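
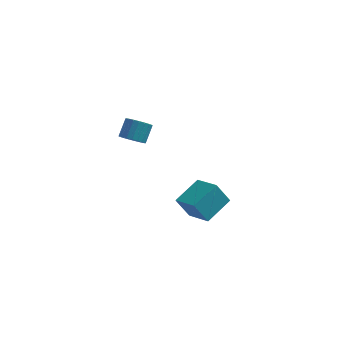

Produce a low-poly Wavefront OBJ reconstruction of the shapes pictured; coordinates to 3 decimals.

v 0.232 -1.854 2.633
v 0.974 -2.058 2.609
v 1.23 -1.23 3.482
v 0.488 -1.026 3.507
v 0.962 -1.824 2.391
v 1.218 -0.996 3.264
v 0.824 -1.595 2.214
v 1.08 -0.767 3.087
v 0.583 -1.411 2.111
v 0.839 -0.583 2.984
v 0.282 -1.303 2.097
v 0.538 -0.476 2.97
v -0.028 -1.291 2.177
v 0.228 -0.464 3.05
v -0.293 -1.376 2.335
v -0.037 -0.549 3.208
v -0.467 -1.544 2.545
v -0.211 -0.716 3.418
v -0.521 -1.765 2.77
v -0.264 -0.937 3.643
v -0.444 -2.002 2.972
v -0.188 -1.174 3.845
v -0.25 -2.213 3.115
v 0.006 -1.385 3.988
v 0.027 -2.362 3.175
v 0.283 -1.534 4.048
v 0.339 -2.423 3.141
v 0.596 -1.595 4.014
v 0.633 -2.385 3.02
v 0.89 -1.558 3.893
v 0.858 -2.256 2.831
v 1.114 -1.429 3.704
v 3.551 -1.179 -3.255
v 4.605 0.306 -2.558
v 2.341 -0.015 -3.904
v 3.395 1.47 -3.207
v 4.325 -1.11 -4.573
v 5.379 0.375 -3.876
v 3.115 0.054 -5.222
v 4.169 1.539 -4.525
f 2 1 5
f 2 5 3
f 3 5 6
f 3 6 4
f 5 1 7
f 5 7 6
f 6 7 8
f 6 8 4
f 7 1 9
f 7 9 8
f 8 9 10
f 8 10 4
f 9 1 11
f 9 11 10
f 10 11 12
f 10 12 4
f 11 1 13
f 11 13 12
f 12 13 14
f 12 14 4
f 13 1 15
f 13 15 14
f 14 15 16
f 14 16 4
f 15 1 17
f 15 17 16
f 16 17 18
f 16 18 4
f 17 1 19
f 17 19 18
f 18 19 20
f 18 20 4
f 19 1 21
f 19 21 20
f 20 21 22
f 20 22 4
f 21 1 23
f 21 23 22
f 22 23 24
f 22 24 4
f 23 1 25
f 23 25 24
f 24 25 26
f 24 26 4
f 25 1 27
f 25 27 26
f 26 27 28
f 26 28 4
f 27 1 29
f 27 29 28
f 28 29 30
f 28 30 4
f 29 1 31
f 29 31 30
f 30 31 32
f 30 32 4
f 31 1 2
f 31 2 32
f 32 2 3
f 32 3 4
f 34 36 33
f 37 34 33
f 33 36 35
f 35 37 33
f 34 40 36
f 38 34 37
f 38 40 34
f 36 40 35
f 39 37 35
f 35 40 39
f 39 38 37
f 40 38 39



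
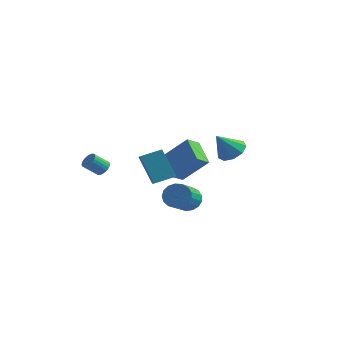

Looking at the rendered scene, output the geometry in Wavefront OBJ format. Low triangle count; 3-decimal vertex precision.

v -0.811 -2.25 -0.952
v -1.8 -2.029 0.726
v -1.46 -1.373 -1.451
v -2.45 -1.152 0.227
v 0.03 -1.408 -0.567
v -0.96 -1.187 1.111
v -0.62 -0.531 -1.066
v -1.609 -0.31 0.612
v -3.33 -3.239 -0.04
v -3.008 -3.635 -0.142
v -3.529 -4.237 0.559
v -3.85 -3.841 0.66
v -2.906 -3.535 0.02
v -3.427 -4.136 0.721
v -2.878 -3.383 0.172
v -3.398 -3.985 0.873
v -2.927 -3.207 0.287
v -3.447 -3.808 0.987
v -3.046 -3.036 0.345
v -3.566 -3.637 1.046
v -3.214 -2.9 0.336
v -3.734 -3.502 1.037
v -3.402 -2.823 0.263
v -3.922 -3.425 0.964
v -3.578 -2.818 0.137
v -4.098 -3.419 0.838
v -3.711 -2.886 -0.02
v -4.231 -3.487 0.681
v -3.778 -3.015 -0.18
v -4.298 -3.616 0.521
v -3.767 -3.182 -0.316
v -4.287 -3.784 0.385
v -3.681 -3.36 -0.405
v -4.201 -3.961 0.296
v -3.534 -3.517 -0.43
v -4.054 -4.118 0.271
v -3.352 -3.625 -0.388
v -3.872 -4.227 0.313
v -3.166 -3.667 -0.286
v -3.686 -4.269 0.415
v 0.423 -0.887 -2.34
v 0.858 -0.482 -1.775
v 1.113 -2.008 -0.876
v 0.677 -2.413 -1.44
v 0.49 -0.464 -1.64
v 0.745 -1.99 -0.741
v 0.107 -0.543 -1.666
v 0.361 -2.069 -0.767
v -0.205 -0.7 -1.845
v 0.05 -2.227 -0.946
v -0.372 -0.901 -2.138
v -0.117 -2.427 -1.239
v -0.358 -1.098 -2.477
v -0.103 -2.625 -1.578
v -0.164 -1.247 -2.785
v 0.09 -2.773 -1.886
v 0.163 -1.313 -2.99
v 0.418 -2.84 -2.091
v 0.551 -1.282 -3.047
v 0.805 -2.808 -2.147
v 0.908 -1.16 -2.941
v 1.163 -2.687 -2.042
v 1.155 -0.975 -2.698
v 1.41 -2.502 -1.799
v 1.234 -0.771 -2.372
v 1.488 -2.297 -1.473
v 1.127 -0.592 -2.039
v 1.381 -2.119 -1.14
v -3.878 3.473 -1.767
v -2.434 3.896 -0.245
v -3.587 4.287 -2.27
v -2.143 4.71 -0.748
v -2.657 2.49 -2.652
v -1.213 2.913 -1.13
v -2.366 3.304 -3.155
v -0.922 3.727 -1.633
v 1.571 1.815 0.504
v 2.075 1.115 0.247
v 1.069 0.985 1.776
v 2.401 1.484 0.616
v 2.339 2.008 0.933
v 1.917 2.442 1.049
v 1.334 2.582 0.91
v 0.862 2.363 0.581
v 0.722 1.888 0.216
v 0.979 1.378 -0.015
v 1.514 1.073 -0.003
f 2 4 1
f 5 2 1
f 1 4 3
f 3 5 1
f 2 8 4
f 6 2 5
f 6 8 2
f 4 8 3
f 7 5 3
f 3 8 7
f 7 6 5
f 8 6 7
f 10 9 13
f 10 13 11
f 11 13 14
f 11 14 12
f 13 9 15
f 13 15 14
f 14 15 16
f 14 16 12
f 15 9 17
f 15 17 16
f 16 17 18
f 16 18 12
f 17 9 19
f 17 19 18
f 18 19 20
f 18 20 12
f 19 9 21
f 19 21 20
f 20 21 22
f 20 22 12
f 21 9 23
f 21 23 22
f 22 23 24
f 22 24 12
f 23 9 25
f 23 25 24
f 24 25 26
f 24 26 12
f 25 9 27
f 25 27 26
f 26 27 28
f 26 28 12
f 27 9 29
f 27 29 28
f 28 29 30
f 28 30 12
f 29 9 31
f 29 31 30
f 30 31 32
f 30 32 12
f 31 9 33
f 31 33 32
f 32 33 34
f 32 34 12
f 33 9 35
f 33 35 34
f 34 35 36
f 34 36 12
f 35 9 37
f 35 37 36
f 36 37 38
f 36 38 12
f 37 9 39
f 37 39 38
f 38 39 40
f 38 40 12
f 39 9 10
f 39 10 40
f 40 10 11
f 40 11 12
f 42 41 45
f 42 45 43
f 43 45 46
f 43 46 44
f 45 41 47
f 45 47 46
f 46 47 48
f 46 48 44
f 47 41 49
f 47 49 48
f 48 49 50
f 48 50 44
f 49 41 51
f 49 51 50
f 50 51 52
f 50 52 44
f 51 41 53
f 51 53 52
f 52 53 54
f 52 54 44
f 53 41 55
f 53 55 54
f 54 55 56
f 54 56 44
f 55 41 57
f 55 57 56
f 56 57 58
f 56 58 44
f 57 41 59
f 57 59 58
f 58 59 60
f 58 60 44
f 59 41 61
f 59 61 60
f 60 61 62
f 60 62 44
f 61 41 63
f 61 63 62
f 62 63 64
f 62 64 44
f 63 41 65
f 63 65 64
f 64 65 66
f 64 66 44
f 65 41 67
f 65 67 66
f 66 67 68
f 66 68 44
f 67 41 42
f 67 42 68
f 68 42 43
f 68 43 44
f 70 72 69
f 73 70 69
f 69 72 71
f 71 73 69
f 70 76 72
f 74 70 73
f 74 76 70
f 72 76 71
f 75 73 71
f 71 76 75
f 75 74 73
f 76 74 75
f 78 77 80
f 78 80 79
f 80 77 81
f 80 81 79
f 81 77 82
f 81 82 79
f 82 77 83
f 82 83 79
f 83 77 84
f 83 84 79
f 84 77 85
f 84 85 79
f 85 77 86
f 85 86 79
f 86 77 87
f 86 87 79
f 87 77 78
f 87 78 79



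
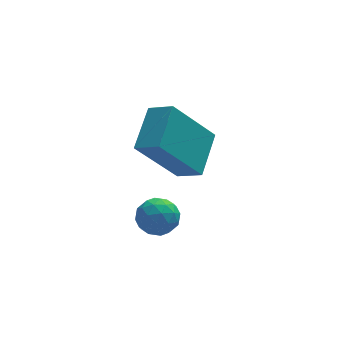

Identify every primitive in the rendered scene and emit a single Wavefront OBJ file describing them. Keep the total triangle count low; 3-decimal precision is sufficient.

v -3.146 1.63 1.609
v -2.553 1.1 2.008
v -2.492 2.851 2.26
v -1.899 2.32 2.659
v -1.881 1.82 -0.019
v -1.288 1.289 0.38
v -1.227 3.04 0.632
v -0.634 2.51 1.031
v -2.503 1.985 -1.031
v -1.932 1.712 -1.289
v -3.108 1.248 -1.591
v -2.537 0.975 -1.849
v -2.68 0.904 -1.185
v -2.306 1.359 -0.838
v -2.734 1.601 -2.042
v -2.36 2.056 -1.695
v -2.075 1.474 -1.914
v -2.041 1.044 -1.384
v -2.999 1.916 -1.496
v -2.965 1.486 -0.966
v -2.164 1.913 -1.111
v -2.876 1.047 -1.769
v -2.96 1.005 -1.379
v -2.624 0.845 -1.53
v -2.384 1.706 -0.846
v -2.048 1.545 -0.997
v -2.488 1.071 -0.936
v -2.992 1.415 -1.883
v -2.656 1.254 -2.034
v -2.416 2.115 -1.35
v -2.08 1.955 -1.501
v -2.552 1.889 -1.944
v -1.913 1.613 -1.629
v -2.268 1.18 -1.959
v -2.384 1.548 -2.072
v -2.164 1.815 -1.868
v -1.893 1.36 -1.318
v -2.249 0.927 -1.647
v -2.333 0.885 -1.257
v -2.113 1.153 -1.053
v -1.977 1.22 -1.685
v -2.791 2.033 -1.233
v -3.147 1.6 -1.562
v -2.927 1.807 -1.827
v -2.707 2.075 -1.623
v -2.772 1.78 -0.921
v -3.127 1.347 -1.251
v -2.876 1.145 -1.012
v -2.656 1.412 -0.808
v -3.063 1.74 -1.195
f 2 4 1
f 5 2 1
f 1 4 3
f 3 5 1
f 2 8 4
f 6 2 5
f 6 8 2
f 4 8 3
f 7 5 3
f 3 8 7
f 7 6 5
f 8 6 7
f 9 46 25
f 46 20 49
f 25 49 14
f 46 49 25
f 9 25 21
f 25 14 26
f 21 26 10
f 25 26 21
f 9 21 30
f 21 10 31
f 30 31 16
f 21 31 30
f 9 30 42
f 30 16 45
f 42 45 19
f 30 45 42
f 9 42 46
f 42 19 50
f 46 50 20
f 42 50 46
f 10 26 37
f 26 14 40
f 37 40 18
f 26 40 37
f 14 49 27
f 49 20 48
f 27 48 13
f 49 48 27
f 20 50 47
f 50 19 43
f 47 43 11
f 50 43 47
f 19 45 44
f 45 16 32
f 44 32 15
f 45 32 44
f 16 31 36
f 31 10 33
f 36 33 17
f 31 33 36
f 12 38 24
f 38 18 39
f 24 39 13
f 38 39 24
f 12 24 22
f 24 13 23
f 22 23 11
f 24 23 22
f 12 22 29
f 22 11 28
f 29 28 15
f 22 28 29
f 12 29 34
f 29 15 35
f 34 35 17
f 29 35 34
f 12 34 38
f 34 17 41
f 38 41 18
f 34 41 38
f 13 39 27
f 39 18 40
f 27 40 14
f 39 40 27
f 11 23 47
f 23 13 48
f 47 48 20
f 23 48 47
f 15 28 44
f 28 11 43
f 44 43 19
f 28 43 44
f 17 35 36
f 35 15 32
f 36 32 16
f 35 32 36
f 18 41 37
f 41 17 33
f 37 33 10
f 41 33 37



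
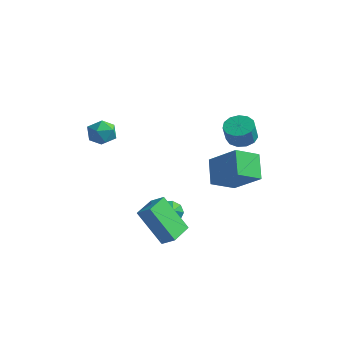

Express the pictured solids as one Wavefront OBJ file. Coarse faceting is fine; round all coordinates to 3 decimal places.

v -2.754 -0.76 0.258
v -1.97 -0.956 0.299
v -3.05 -1.784 1.021
v -2.266 -1.98 1.062
v -2.535 -1.309 1.427
v -2.352 -0.677 0.956
v -2.668 -2.063 0.364
v -2.485 -1.431 -0.107
v -1.916 -1.762 0.365
v -1.834 -1.296 1.022
v -3.186 -1.444 0.298
v -3.104 -0.978 0.955
v 1.48 3.667 -3.774
v 1.03 2.41 -3.135
v 0.672 4.496 -2.713
v 0.221 3.239 -2.074
v 3.099 3.701 -2.566
v 2.648 2.444 -1.927
v 2.29 4.53 -1.505
v 1.84 3.273 -0.866
v 3.121 2.142 0.92
v 3.867 2.127 0.775
v 4.044 1.663 1.735
v 3.299 1.678 1.88
v 3.79 2.5 0.97
v 3.967 2.037 1.929
v 3.5 2.76 1.149
v 3.677 2.296 2.108
v 3.09 2.823 1.256
v 3.267 2.36 2.215
v 2.69 2.67 1.256
v 2.867 2.207 2.215
v 2.427 2.349 1.149
v 2.604 1.886 2.108
v 2.384 1.963 0.97
v 2.562 1.499 1.929
v 2.576 1.633 0.775
v 2.753 1.169 1.734
v 2.94 1.465 0.627
v 3.118 1.001 1.586
v 3.363 1.511 0.571
v 3.54 1.048 1.53
v 3.708 1.758 0.627
v 3.885 1.295 1.586
v 1.51 -3.377 -2.437
v 2.193 -3.251 -1.983
v 1.19 -2.061 -2.32
v 1.873 -1.935 -1.865
v 2.627 -2.945 -4.235
v 3.31 -2.819 -3.78
v 2.307 -1.629 -4.117
v 2.99 -1.503 -3.663
v 0.235 0.319 -4.48
v 0.549 0.113 -5.058
v 1.405 -0.759 -3.46
v 0.759 0.501 -4.89
v 0.724 0.803 -4.529
v 0.459 0.879 -4.146
v 0.09 0.693 -3.918
v -0.212 0.332 -3.953
v -0.305 -0.035 -4.235
v -0.145 -0.237 -4.631
v 0.192 -0.178 -4.956
f 1 12 6
f 1 6 2
f 1 2 8
f 1 8 11
f 1 11 12
f 2 6 10
f 6 12 5
f 12 11 3
f 11 8 7
f 8 2 9
f 4 10 5
f 4 5 3
f 4 3 7
f 4 7 9
f 4 9 10
f 5 10 6
f 3 5 12
f 7 3 11
f 9 7 8
f 10 9 2
f 14 16 13
f 17 14 13
f 13 16 15
f 15 17 13
f 14 20 16
f 18 14 17
f 18 20 14
f 16 20 15
f 19 17 15
f 15 20 19
f 19 18 17
f 20 18 19
f 22 21 25
f 22 25 23
f 23 25 26
f 23 26 24
f 25 21 27
f 25 27 26
f 26 27 28
f 26 28 24
f 27 21 29
f 27 29 28
f 28 29 30
f 28 30 24
f 29 21 31
f 29 31 30
f 30 31 32
f 30 32 24
f 31 21 33
f 31 33 32
f 32 33 34
f 32 34 24
f 33 21 35
f 33 35 34
f 34 35 36
f 34 36 24
f 35 21 37
f 35 37 36
f 36 37 38
f 36 38 24
f 37 21 39
f 37 39 38
f 38 39 40
f 38 40 24
f 39 21 41
f 39 41 40
f 40 41 42
f 40 42 24
f 41 21 43
f 41 43 42
f 42 43 44
f 42 44 24
f 43 21 22
f 43 22 44
f 44 22 23
f 44 23 24
f 46 48 45
f 49 46 45
f 45 48 47
f 47 49 45
f 46 52 48
f 50 46 49
f 50 52 46
f 48 52 47
f 51 49 47
f 47 52 51
f 51 50 49
f 52 50 51
f 54 53 56
f 54 56 55
f 56 53 57
f 56 57 55
f 57 53 58
f 57 58 55
f 58 53 59
f 58 59 55
f 59 53 60
f 59 60 55
f 60 53 61
f 60 61 55
f 61 53 62
f 61 62 55
f 62 53 63
f 62 63 55
f 63 53 54
f 63 54 55



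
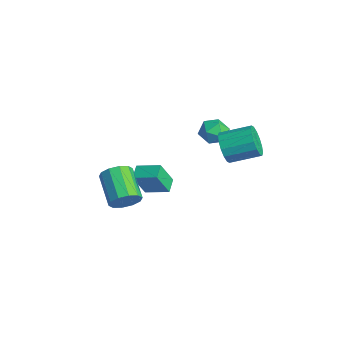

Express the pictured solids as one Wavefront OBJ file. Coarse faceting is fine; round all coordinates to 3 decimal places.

v -2.573 3.902 2.254
v -1.758 4.234 1.905
v -2.302 2.546 1.595
v -1.487 2.878 1.246
v -1.581 2.737 2.178
v -1.749 3.575 2.585
v -2.311 3.205 0.915
v -2.479 4.043 1.322
v -1.596 3.803 1.078
v -1.145 3.514 1.858
v -2.915 3.266 1.642
v -2.464 2.977 2.422
v 0.303 3.006 2.099
v 0.925 3.054 1.279
v 1.62 4.663 1.902
v 0.997 4.614 2.721
v 0.479 3.305 1.129
v 1.174 4.914 1.752
v -0.014 3.475 1.238
v 0.681 5.084 1.861
v -0.423 3.52 1.579
v 0.272 5.129 2.202
v -0.636 3.427 2.058
v 0.058 5.036 2.681
v -0.599 3.221 2.548
v 0.096 4.83 3.171
v -0.32 2.957 2.918
v 0.375 4.566 3.541
v 0.126 2.706 3.068
v 0.821 4.315 3.691
v 0.619 2.536 2.959
v 1.314 4.145 3.582
v 1.028 2.491 2.618
v 1.723 4.1 3.241
v 1.242 2.584 2.139
v 1.936 4.193 2.762
v 1.204 2.79 1.649
v 1.899 4.399 2.272
v -3.161 -0.034 -2.229
v -2.949 -0.855 -0.608
v -2.208 1.033 -1.814
v -1.996 0.212 -0.192
v -2.424 -0.552 -2.588
v -2.212 -1.373 -0.966
v -1.471 0.515 -2.172
v -1.259 -0.306 -0.551
v 1.347 -3.096 0.182
v 1.735 -2.524 0.804
v -0.119 -2.372 1.82
v -0.507 -2.944 1.198
v 1.526 -2.204 0.375
v -0.328 -2.052 1.391
v 1.249 -2.225 -0.128
v -0.606 -2.073 0.888
v 1.009 -2.578 -0.513
v -0.845 -2.426 0.503
v 0.899 -3.13 -0.632
v -0.956 -2.978 0.384
v 0.959 -3.668 -0.44
v -0.895 -3.516 0.576
v 1.168 -3.988 -0.011
v -0.686 -3.836 1.005
v 1.446 -3.967 0.492
v -0.409 -3.815 1.508
v 1.685 -3.614 0.877
v -0.169 -3.462 1.893
v 1.796 -3.062 0.996
v -0.059 -2.91 2.012
f 1 12 6
f 1 6 2
f 1 2 8
f 1 8 11
f 1 11 12
f 2 6 10
f 6 12 5
f 12 11 3
f 11 8 7
f 8 2 9
f 4 10 5
f 4 5 3
f 4 3 7
f 4 7 9
f 4 9 10
f 5 10 6
f 3 5 12
f 7 3 11
f 9 7 8
f 10 9 2
f 14 13 17
f 14 17 15
f 15 17 18
f 15 18 16
f 17 13 19
f 17 19 18
f 18 19 20
f 18 20 16
f 19 13 21
f 19 21 20
f 20 21 22
f 20 22 16
f 21 13 23
f 21 23 22
f 22 23 24
f 22 24 16
f 23 13 25
f 23 25 24
f 24 25 26
f 24 26 16
f 25 13 27
f 25 27 26
f 26 27 28
f 26 28 16
f 27 13 29
f 27 29 28
f 28 29 30
f 28 30 16
f 29 13 31
f 29 31 30
f 30 31 32
f 30 32 16
f 31 13 33
f 31 33 32
f 32 33 34
f 32 34 16
f 33 13 35
f 33 35 34
f 34 35 36
f 34 36 16
f 35 13 37
f 35 37 36
f 36 37 38
f 36 38 16
f 37 13 14
f 37 14 38
f 38 14 15
f 38 15 16
f 40 42 39
f 43 40 39
f 39 42 41
f 41 43 39
f 40 46 42
f 44 40 43
f 44 46 40
f 42 46 41
f 45 43 41
f 41 46 45
f 45 44 43
f 46 44 45
f 48 47 51
f 48 51 49
f 49 51 52
f 49 52 50
f 51 47 53
f 51 53 52
f 52 53 54
f 52 54 50
f 53 47 55
f 53 55 54
f 54 55 56
f 54 56 50
f 55 47 57
f 55 57 56
f 56 57 58
f 56 58 50
f 57 47 59
f 57 59 58
f 58 59 60
f 58 60 50
f 59 47 61
f 59 61 60
f 60 61 62
f 60 62 50
f 61 47 63
f 61 63 62
f 62 63 64
f 62 64 50
f 63 47 65
f 63 65 64
f 64 65 66
f 64 66 50
f 65 47 67
f 65 67 66
f 66 67 68
f 66 68 50
f 67 47 48
f 67 48 68
f 68 48 49
f 68 49 50



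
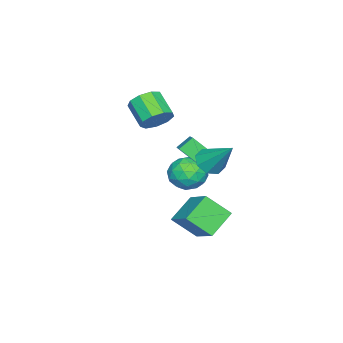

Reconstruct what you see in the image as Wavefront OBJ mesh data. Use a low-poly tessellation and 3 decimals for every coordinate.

v 1.664 1.861 0.721
v 2.356 2.035 0.36
v 2.096 3.199 2.199
v 1.896 2.393 0.171
v 1.3 2.439 0.304
v 0.917 2.146 0.681
v 0.971 1.686 1.082
v 1.431 1.329 1.271
v 2.027 1.283 1.138
v 2.41 1.576 0.761
v -1.421 -2.548 0.766
v -0.618 -2.9 0.966
v -1.295 -3.964 1.814
v -2.099 -3.612 1.614
v -0.769 -2.472 1.382
v -1.447 -3.537 2.23
v -1.226 -2.08 1.51
v -1.904 -3.144 2.357
v -1.774 -1.906 1.29
v -2.452 -2.971 2.137
v -2.157 -2.033 0.825
v -2.835 -3.098 1.672
v -2.196 -2.401 0.332
v -2.873 -3.465 1.18
v -1.872 -2.837 0.043
v -2.549 -3.901 0.89
v -1.337 -3.138 0.092
v -2.015 -4.203 0.94
v -0.842 -3.163 0.457
v -1.519 -4.227 1.304
v 1.896 2.294 -2.544
v 2.298 1.189 -1.518
v 2.871 3.572 -1.549
v 3.273 2.467 -0.524
v 3.187 1.973 -3.396
v 3.589 0.868 -2.371
v 4.162 3.251 -2.402
v 4.564 2.146 -1.376
v -1.764 -0.138 -3.034
v -0.945 -0.598 -2.538
v -2.655 -1.602 -2.922
v -1.836 -2.062 -2.426
v -2.393 -1.301 -1.938
v -1.842 -0.396 -2.007
v -1.758 -1.804 -3.453
v -1.207 -0.899 -3.522
v -0.941 -1.628 -2.797
v -1.334 -1.317 -1.86
v -2.266 -0.883 -3.6
v -2.659 -0.572 -2.663
v -1.276 -0.239 -2.796
v -2.324 -1.961 -2.664
v -2.651 -1.514 -2.377
v -2.17 -1.784 -2.085
v -1.804 -0.12 -2.484
v -1.322 -0.391 -2.192
v -2.174 -0.804 -1.839
v -2.278 -1.809 -3.268
v -1.796 -2.08 -2.976
v -1.43 -0.416 -3.375
v -0.949 -0.686 -3.083
v -1.426 -1.396 -3.621
v -0.793 -1.115 -2.657
v -1.317 -1.976 -2.591
v -1.27 -1.824 -3.194
v -0.947 -1.292 -3.235
v -1.024 -0.932 -2.106
v -1.548 -1.793 -2.04
v -1.875 -1.346 -1.753
v -1.551 -0.814 -1.794
v -1.021 -1.538 -2.258
v -2.052 -0.407 -3.42
v -2.576 -1.268 -3.354
v -2.049 -1.386 -3.666
v -1.725 -0.854 -3.707
v -2.283 -0.224 -2.869
v -2.807 -1.085 -2.803
v -2.653 -0.908 -2.225
v -2.33 -0.376 -2.266
v -2.579 -0.662 -3.202
v 0.863 -0.294 0.66
v 0.281 0.097 1.208
v 0.668 0.952 -0.436
v 0.086 1.342 0.112
v 1.834 0.358 1.228
v 1.252 0.748 1.776
v 1.639 1.603 0.132
v 1.057 1.994 0.68
f 2 1 4
f 2 4 3
f 4 1 5
f 4 5 3
f 5 1 6
f 5 6 3
f 6 1 7
f 6 7 3
f 7 1 8
f 7 8 3
f 8 1 9
f 8 9 3
f 9 1 10
f 9 10 3
f 10 1 2
f 10 2 3
f 12 11 15
f 12 15 13
f 13 15 16
f 13 16 14
f 15 11 17
f 15 17 16
f 16 17 18
f 16 18 14
f 17 11 19
f 17 19 18
f 18 19 20
f 18 20 14
f 19 11 21
f 19 21 20
f 20 21 22
f 20 22 14
f 21 11 23
f 21 23 22
f 22 23 24
f 22 24 14
f 23 11 25
f 23 25 24
f 24 25 26
f 24 26 14
f 25 11 27
f 25 27 26
f 26 27 28
f 26 28 14
f 27 11 29
f 27 29 28
f 28 29 30
f 28 30 14
f 29 11 12
f 29 12 30
f 30 12 13
f 30 13 14
f 32 34 31
f 35 32 31
f 31 34 33
f 33 35 31
f 32 38 34
f 36 32 35
f 36 38 32
f 34 38 33
f 37 35 33
f 33 38 37
f 37 36 35
f 38 36 37
f 39 76 55
f 76 50 79
f 55 79 44
f 76 79 55
f 39 55 51
f 55 44 56
f 51 56 40
f 55 56 51
f 39 51 60
f 51 40 61
f 60 61 46
f 51 61 60
f 39 60 72
f 60 46 75
f 72 75 49
f 60 75 72
f 39 72 76
f 72 49 80
f 76 80 50
f 72 80 76
f 40 56 67
f 56 44 70
f 67 70 48
f 56 70 67
f 44 79 57
f 79 50 78
f 57 78 43
f 79 78 57
f 50 80 77
f 80 49 73
f 77 73 41
f 80 73 77
f 49 75 74
f 75 46 62
f 74 62 45
f 75 62 74
f 46 61 66
f 61 40 63
f 66 63 47
f 61 63 66
f 42 68 54
f 68 48 69
f 54 69 43
f 68 69 54
f 42 54 52
f 54 43 53
f 52 53 41
f 54 53 52
f 42 52 59
f 52 41 58
f 59 58 45
f 52 58 59
f 42 59 64
f 59 45 65
f 64 65 47
f 59 65 64
f 42 64 68
f 64 47 71
f 68 71 48
f 64 71 68
f 43 69 57
f 69 48 70
f 57 70 44
f 69 70 57
f 41 53 77
f 53 43 78
f 77 78 50
f 53 78 77
f 45 58 74
f 58 41 73
f 74 73 49
f 58 73 74
f 47 65 66
f 65 45 62
f 66 62 46
f 65 62 66
f 48 71 67
f 71 47 63
f 67 63 40
f 71 63 67
f 82 84 81
f 85 82 81
f 81 84 83
f 83 85 81
f 82 88 84
f 86 82 85
f 86 88 82
f 84 88 83
f 87 85 83
f 83 88 87
f 87 86 85
f 88 86 87



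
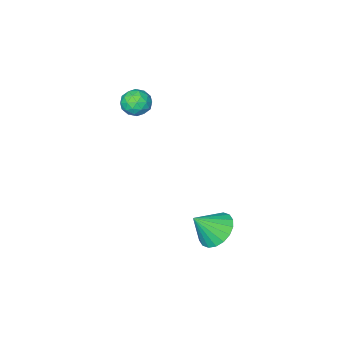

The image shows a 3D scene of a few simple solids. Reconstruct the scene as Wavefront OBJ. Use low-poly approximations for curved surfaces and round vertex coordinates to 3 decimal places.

v -1.098 2.654 -0.153
v -0.604 2.318 -0.714
v -0.302 2.346 0.733
v -0.487 2.663 -0.699
v -0.491 3.006 -0.576
v -0.615 3.28 -0.369
v -0.835 3.43 -0.12
v -1.107 3.426 0.124
v -1.377 3.269 0.312
v -1.592 2.991 0.409
v -1.709 2.645 0.394
v -1.705 2.302 0.271
v -1.581 2.028 0.064
v -1.361 1.878 -0.186
v -1.089 1.882 -0.429
v -0.819 2.039 -0.618
v -1.432 -1.865 3.582
v -1.169 -1.439 3.966
v -0.871 -2.601 4.014
v -0.608 -2.175 4.398
v -1.216 -2.328 4.466
v -1.563 -1.873 4.199
v -0.477 -2.167 3.781
v -0.824 -1.712 3.514
v -0.579 -1.626 4.089
v -1.036 -1.725 4.512
v -1.004 -2.315 3.468
v -1.461 -2.414 3.891
v -1.35 -1.588 3.736
v -0.69 -2.452 4.244
v -1.048 -2.542 4.284
v -0.893 -2.292 4.51
v -1.581 -1.843 3.873
v -1.427 -1.592 4.099
v -1.455 -2.115 4.393
v -0.613 -2.448 3.881
v -0.459 -2.197 4.107
v -1.147 -1.748 3.47
v -0.992 -1.498 3.696
v -0.585 -1.925 3.587
v -0.848 -1.447 4.034
v -0.519 -1.879 4.288
v -0.442 -1.874 3.925
v -0.645 -1.607 3.768
v -1.117 -1.505 4.283
v -0.787 -1.937 4.537
v -1.145 -2.027 4.577
v -1.348 -1.76 4.42
v -0.77 -1.615 4.355
v -1.253 -2.103 3.443
v -0.923 -2.535 3.697
v -0.692 -2.28 3.56
v -0.895 -2.013 3.403
v -1.521 -2.161 3.692
v -1.192 -2.593 3.946
v -1.395 -2.433 4.212
v -1.598 -2.166 4.055
v -1.27 -2.425 3.625
f 2 1 4
f 2 4 3
f 4 1 5
f 4 5 3
f 5 1 6
f 5 6 3
f 6 1 7
f 6 7 3
f 7 1 8
f 7 8 3
f 8 1 9
f 8 9 3
f 9 1 10
f 9 10 3
f 10 1 11
f 10 11 3
f 11 1 12
f 11 12 3
f 12 1 13
f 12 13 3
f 13 1 14
f 13 14 3
f 14 1 15
f 14 15 3
f 15 1 16
f 15 16 3
f 16 1 2
f 16 2 3
f 17 54 33
f 54 28 57
f 33 57 22
f 54 57 33
f 17 33 29
f 33 22 34
f 29 34 18
f 33 34 29
f 17 29 38
f 29 18 39
f 38 39 24
f 29 39 38
f 17 38 50
f 38 24 53
f 50 53 27
f 38 53 50
f 17 50 54
f 50 27 58
f 54 58 28
f 50 58 54
f 18 34 45
f 34 22 48
f 45 48 26
f 34 48 45
f 22 57 35
f 57 28 56
f 35 56 21
f 57 56 35
f 28 58 55
f 58 27 51
f 55 51 19
f 58 51 55
f 27 53 52
f 53 24 40
f 52 40 23
f 53 40 52
f 24 39 44
f 39 18 41
f 44 41 25
f 39 41 44
f 20 46 32
f 46 26 47
f 32 47 21
f 46 47 32
f 20 32 30
f 32 21 31
f 30 31 19
f 32 31 30
f 20 30 37
f 30 19 36
f 37 36 23
f 30 36 37
f 20 37 42
f 37 23 43
f 42 43 25
f 37 43 42
f 20 42 46
f 42 25 49
f 46 49 26
f 42 49 46
f 21 47 35
f 47 26 48
f 35 48 22
f 47 48 35
f 19 31 55
f 31 21 56
f 55 56 28
f 31 56 55
f 23 36 52
f 36 19 51
f 52 51 27
f 36 51 52
f 25 43 44
f 43 23 40
f 44 40 24
f 43 40 44
f 26 49 45
f 49 25 41
f 45 41 18
f 49 41 45



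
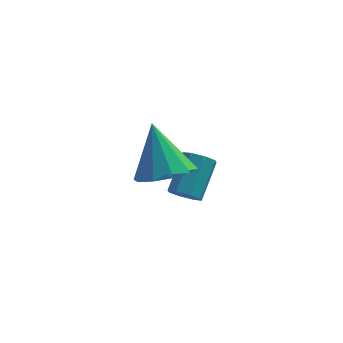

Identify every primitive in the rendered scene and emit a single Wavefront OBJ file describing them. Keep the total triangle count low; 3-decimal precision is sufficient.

v 2.43 -1.845 -0.418
v 2.959 -1.817 -0.653
v 3.34 -0.706 0.344
v 2.81 -0.735 0.578
v 2.672 -1.542 -0.849
v 3.052 -0.431 0.147
v 2.242 -1.445 -0.793
v 2.623 -0.334 0.203
v 1.922 -1.582 -0.518
v 2.303 -0.472 0.479
v 1.9 -1.874 -0.184
v 2.281 -0.763 0.813
v 2.188 -2.149 0.013
v 2.568 -1.038 1.009
v 2.617 -2.246 -0.043
v 2.998 -1.135 0.953
v 2.937 -2.108 -0.319
v 3.318 -0.998 0.678
v 2.083 -4.335 2.596
v 2.842 -3.736 2.518
v 1.597 -3.505 4.224
v 2.374 -3.478 2.247
v 1.794 -3.547 2.109
v 1.325 -3.917 2.157
v 1.146 -4.447 2.374
v 1.324 -4.934 2.675
v 1.792 -5.191 2.946
v 2.372 -5.122 3.084
v 2.841 -4.752 3.035
v 3.02 -4.222 2.819
f 2 1 5
f 2 5 3
f 3 5 6
f 3 6 4
f 5 1 7
f 5 7 6
f 6 7 8
f 6 8 4
f 7 1 9
f 7 9 8
f 8 9 10
f 8 10 4
f 9 1 11
f 9 11 10
f 10 11 12
f 10 12 4
f 11 1 13
f 11 13 12
f 12 13 14
f 12 14 4
f 13 1 15
f 13 15 14
f 14 15 16
f 14 16 4
f 15 1 17
f 15 17 16
f 16 17 18
f 16 18 4
f 17 1 2
f 17 2 18
f 18 2 3
f 18 3 4
f 20 19 22
f 20 22 21
f 22 19 23
f 22 23 21
f 23 19 24
f 23 24 21
f 24 19 25
f 24 25 21
f 25 19 26
f 25 26 21
f 26 19 27
f 26 27 21
f 27 19 28
f 27 28 21
f 28 19 29
f 28 29 21
f 29 19 30
f 29 30 21
f 30 19 20
f 30 20 21



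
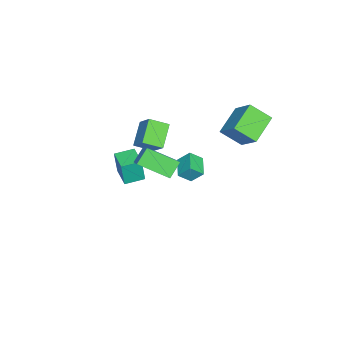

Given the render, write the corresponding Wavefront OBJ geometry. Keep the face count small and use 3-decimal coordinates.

v -4.24 -2.891 1.045
v -3.512 -2.068 2.095
v -4.698 -1.74 0.461
v -3.97 -0.917 1.511
v -2.77 -2.843 -0.011
v -2.042 -2.02 1.039
v -3.228 -1.692 -0.595
v -2.5 -0.869 0.455
v -3.004 3.853 1.51
v -2.852 2.533 2.521
v -4.808 4.319 2.389
v -4.655 2.999 3.401
v -2.065 4.981 2.839
v -1.912 3.661 3.851
v -3.868 5.447 3.719
v -3.716 4.127 4.73
v -4.628 -3.208 -3.604
v -4.522 -3.371 -1.875
v -3.35 -2.314 -3.598
v -3.244 -2.477 -1.869
v -3.876 -4.283 -3.751
v -3.77 -4.446 -2.022
v -2.598 -3.389 -3.745
v -2.492 -3.552 -2.016
v 1.921 -0.628 4.244
v 2.625 -0.204 4.758
v 1.59 1.227 3.167
v 2.295 1.651 3.682
v 2.745 -0.971 3.398
v 3.45 -0.547 3.913
v 2.415 0.884 2.322
v 3.119 1.308 2.836
v -1.045 0.468 0.863
v -1.092 1.219 1.666
v -1.442 1.159 0.194
v -1.489 1.909 0.997
v 0.229 0.891 0.543
v 0.182 1.641 1.346
v -0.168 1.581 -0.126
v -0.215 2.332 0.677
f 2 4 1
f 5 2 1
f 1 4 3
f 3 5 1
f 2 8 4
f 6 2 5
f 6 8 2
f 4 8 3
f 7 5 3
f 3 8 7
f 7 6 5
f 8 6 7
f 10 12 9
f 13 10 9
f 9 12 11
f 11 13 9
f 10 16 12
f 14 10 13
f 14 16 10
f 12 16 11
f 15 13 11
f 11 16 15
f 15 14 13
f 16 14 15
f 18 20 17
f 21 18 17
f 17 20 19
f 19 21 17
f 18 24 20
f 22 18 21
f 22 24 18
f 20 24 19
f 23 21 19
f 19 24 23
f 23 22 21
f 24 22 23
f 26 28 25
f 29 26 25
f 25 28 27
f 27 29 25
f 26 32 28
f 30 26 29
f 30 32 26
f 28 32 27
f 31 29 27
f 27 32 31
f 31 30 29
f 32 30 31
f 34 36 33
f 37 34 33
f 33 36 35
f 35 37 33
f 34 40 36
f 38 34 37
f 38 40 34
f 36 40 35
f 39 37 35
f 35 40 39
f 39 38 37
f 40 38 39



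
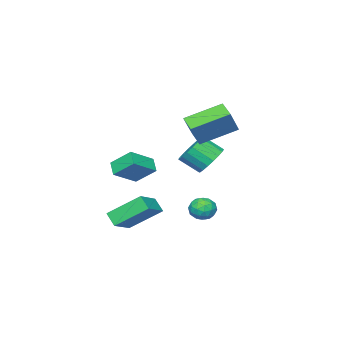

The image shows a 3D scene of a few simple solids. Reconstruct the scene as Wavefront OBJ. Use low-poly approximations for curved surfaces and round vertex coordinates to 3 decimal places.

v 1.002 1.222 -2.08
v 2.47 1.573 -1.387
v 1.146 1.883 -2.718
v 2.613 2.234 -2.026
v 1.947 -0.214 -3.354
v 3.414 0.137 -2.662
v 2.09 0.447 -3.993
v 3.558 0.798 -3.3
v -0.364 3.932 -2.647
v 0.023 4.41 -2.188
v 0.517 3.07 -2.492
v 0.904 3.548 -2.033
v 0.237 3.25 -1.8
v -0.308 3.782 -1.896
v 0.848 3.698 -2.784
v 0.303 4.23 -2.88
v 0.772 4.265 -2.273
v 0.395 3.989 -1.665
v 0.145 3.491 -3.015
v -0.232 3.215 -2.407
v -0.248 4.247 -2.431
v 0.788 3.233 -2.249
v 0.395 3.058 -2.112
v 0.623 3.339 -1.842
v -0.442 3.878 -2.259
v -0.215 4.159 -1.99
v -0.089 3.477 -1.762
v 0.755 3.321 -2.69
v 0.982 3.602 -2.421
v -0.083 4.141 -2.838
v 0.145 4.422 -2.568
v 0.629 4.003 -2.918
v 0.42 4.443 -2.212
v 0.938 3.936 -2.121
v 0.905 4.024 -2.562
v 0.585 4.337 -2.618
v 0.198 4.28 -1.854
v 0.716 3.773 -1.763
v 0.324 3.598 -1.626
v 0.004 3.911 -1.682
v 0.639 4.195 -1.904
v -0.176 3.707 -2.917
v 0.342 3.2 -2.826
v 0.536 3.569 -2.998
v 0.216 3.882 -3.054
v -0.398 3.544 -2.559
v 0.12 3.037 -2.468
v -0.045 3.143 -2.062
v -0.365 3.456 -2.118
v -0.099 3.285 -2.776
v -2.793 1.746 -0.336
v -2.301 1.332 -1.115
v -1.754 0.38 -0.262
v -2.247 0.794 0.516
v -2.008 1.637 -0.962
v -1.461 0.685 -0.109
v -1.871 1.963 -0.685
v -1.324 1.011 0.167
v -1.916 2.247 -0.339
v -1.37 1.294 0.513
v -2.135 2.431 0.007
v -1.589 1.479 0.86
v -2.485 2.48 0.286
v -1.938 1.527 1.138
v -2.895 2.383 0.441
v -2.349 1.431 1.293
v -3.286 2.16 0.442
v -2.739 1.208 1.295
v -3.579 1.855 0.289
v -3.032 0.903 1.142
v -3.716 1.529 0.013
v -3.169 0.577 0.865
v -3.67 1.246 -0.333
v -3.124 0.293 0.519
v -3.451 1.061 -0.68
v -2.905 0.109 0.173
v -3.102 1.013 -0.958
v -2.555 0.06 -0.106
v -2.691 1.109 -1.113
v -2.145 0.157 -0.261
v 2.832 1.407 0.481
v 4.174 1.151 1.253
v 2.522 2.47 1.371
v 3.865 2.214 2.143
v 3.255 1.986 -0.063
v 4.598 1.73 0.709
v 2.946 3.049 0.827
v 4.288 2.793 1.599
v -0.255 3.082 1.788
v -0.721 2.194 2.214
v -1.807 4.325 2.68
v -2.274 3.437 3.106
v 0.614 3.243 3.074
v 0.147 2.355 3.5
v -0.939 4.486 3.966
v -1.405 3.598 4.392
f 2 4 1
f 5 2 1
f 1 4 3
f 3 5 1
f 2 8 4
f 6 2 5
f 6 8 2
f 4 8 3
f 7 5 3
f 3 8 7
f 7 6 5
f 8 6 7
f 9 46 25
f 46 20 49
f 25 49 14
f 46 49 25
f 9 25 21
f 25 14 26
f 21 26 10
f 25 26 21
f 9 21 30
f 21 10 31
f 30 31 16
f 21 31 30
f 9 30 42
f 30 16 45
f 42 45 19
f 30 45 42
f 9 42 46
f 42 19 50
f 46 50 20
f 42 50 46
f 10 26 37
f 26 14 40
f 37 40 18
f 26 40 37
f 14 49 27
f 49 20 48
f 27 48 13
f 49 48 27
f 20 50 47
f 50 19 43
f 47 43 11
f 50 43 47
f 19 45 44
f 45 16 32
f 44 32 15
f 45 32 44
f 16 31 36
f 31 10 33
f 36 33 17
f 31 33 36
f 12 38 24
f 38 18 39
f 24 39 13
f 38 39 24
f 12 24 22
f 24 13 23
f 22 23 11
f 24 23 22
f 12 22 29
f 22 11 28
f 29 28 15
f 22 28 29
f 12 29 34
f 29 15 35
f 34 35 17
f 29 35 34
f 12 34 38
f 34 17 41
f 38 41 18
f 34 41 38
f 13 39 27
f 39 18 40
f 27 40 14
f 39 40 27
f 11 23 47
f 23 13 48
f 47 48 20
f 23 48 47
f 15 28 44
f 28 11 43
f 44 43 19
f 28 43 44
f 17 35 36
f 35 15 32
f 36 32 16
f 35 32 36
f 18 41 37
f 41 17 33
f 37 33 10
f 41 33 37
f 52 51 55
f 52 55 53
f 53 55 56
f 53 56 54
f 55 51 57
f 55 57 56
f 56 57 58
f 56 58 54
f 57 51 59
f 57 59 58
f 58 59 60
f 58 60 54
f 59 51 61
f 59 61 60
f 60 61 62
f 60 62 54
f 61 51 63
f 61 63 62
f 62 63 64
f 62 64 54
f 63 51 65
f 63 65 64
f 64 65 66
f 64 66 54
f 65 51 67
f 65 67 66
f 66 67 68
f 66 68 54
f 67 51 69
f 67 69 68
f 68 69 70
f 68 70 54
f 69 51 71
f 69 71 70
f 70 71 72
f 70 72 54
f 71 51 73
f 71 73 72
f 72 73 74
f 72 74 54
f 73 51 75
f 73 75 74
f 74 75 76
f 74 76 54
f 75 51 77
f 75 77 76
f 76 77 78
f 76 78 54
f 77 51 79
f 77 79 78
f 78 79 80
f 78 80 54
f 79 51 52
f 79 52 80
f 80 52 53
f 80 53 54
f 82 84 81
f 85 82 81
f 81 84 83
f 83 85 81
f 82 88 84
f 86 82 85
f 86 88 82
f 84 88 83
f 87 85 83
f 83 88 87
f 87 86 85
f 88 86 87
f 90 92 89
f 93 90 89
f 89 92 91
f 91 93 89
f 90 96 92
f 94 90 93
f 94 96 90
f 92 96 91
f 95 93 91
f 91 96 95
f 95 94 93
f 96 94 95



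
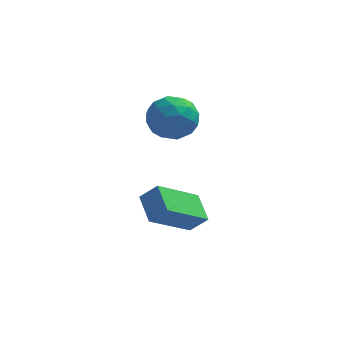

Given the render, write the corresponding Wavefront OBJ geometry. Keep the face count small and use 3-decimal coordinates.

v 1.838 2.016 -2.436
v 0.598 0.819 -1.291
v 1.375 3.009 -1.899
v 0.134 1.811 -0.754
v 2.466 1.969 -1.806
v 1.225 0.771 -0.661
v 2.002 2.961 -1.269
v 0.762 1.764 -0.124
v 0.713 3.987 1.801
v 1.664 3.994 2.068
v 0.496 2.626 2.612
v 1.447 2.633 2.879
v 0.826 3.309 3.245
v 0.96 4.15 2.744
v 1.2 2.47 1.936
v 1.334 3.311 1.435
v 1.965 3.057 2.152
v 1.734 3.576 2.961
v 0.426 3.044 1.719
v 0.195 3.563 2.528
v 1.208 4.11 1.863
v 0.952 2.51 2.817
v 0.587 2.907 3.032
v 1.146 2.912 3.189
v 0.794 4.202 2.26
v 1.353 4.206 2.417
v 0.86 3.804 3.109
v 0.807 2.414 2.263
v 1.366 2.418 2.42
v 1.014 3.708 1.491
v 1.573 3.713 1.648
v 1.3 2.816 1.571
v 1.944 3.563 2.07
v 1.816 2.763 2.547
v 1.671 2.667 1.992
v 1.75 3.162 1.698
v 1.808 3.868 2.545
v 1.68 3.068 3.022
v 1.315 3.466 3.237
v 1.394 3.96 2.942
v 1.985 3.317 2.594
v 0.48 3.552 1.658
v 0.352 2.752 2.135
v 0.766 2.66 1.738
v 0.845 3.154 1.443
v 0.344 3.857 2.133
v 0.216 3.057 2.61
v 0.41 3.458 2.982
v 0.489 3.953 2.688
v 0.175 3.303 2.086
f 2 4 1
f 5 2 1
f 1 4 3
f 3 5 1
f 2 8 4
f 6 2 5
f 6 8 2
f 4 8 3
f 7 5 3
f 3 8 7
f 7 6 5
f 8 6 7
f 9 46 25
f 46 20 49
f 25 49 14
f 46 49 25
f 9 25 21
f 25 14 26
f 21 26 10
f 25 26 21
f 9 21 30
f 21 10 31
f 30 31 16
f 21 31 30
f 9 30 42
f 30 16 45
f 42 45 19
f 30 45 42
f 9 42 46
f 42 19 50
f 46 50 20
f 42 50 46
f 10 26 37
f 26 14 40
f 37 40 18
f 26 40 37
f 14 49 27
f 49 20 48
f 27 48 13
f 49 48 27
f 20 50 47
f 50 19 43
f 47 43 11
f 50 43 47
f 19 45 44
f 45 16 32
f 44 32 15
f 45 32 44
f 16 31 36
f 31 10 33
f 36 33 17
f 31 33 36
f 12 38 24
f 38 18 39
f 24 39 13
f 38 39 24
f 12 24 22
f 24 13 23
f 22 23 11
f 24 23 22
f 12 22 29
f 22 11 28
f 29 28 15
f 22 28 29
f 12 29 34
f 29 15 35
f 34 35 17
f 29 35 34
f 12 34 38
f 34 17 41
f 38 41 18
f 34 41 38
f 13 39 27
f 39 18 40
f 27 40 14
f 39 40 27
f 11 23 47
f 23 13 48
f 47 48 20
f 23 48 47
f 15 28 44
f 28 11 43
f 44 43 19
f 28 43 44
f 17 35 36
f 35 15 32
f 36 32 16
f 35 32 36
f 18 41 37
f 41 17 33
f 37 33 10
f 41 33 37



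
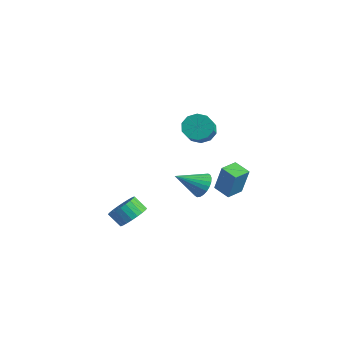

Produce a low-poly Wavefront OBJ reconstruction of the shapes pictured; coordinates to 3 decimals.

v 2.423 3.301 -3.695
v 3.011 3.367 -1.721
v 2.287 4.503 -3.695
v 2.874 4.57 -1.721
v 3.566 3.43 -4.039
v 4.153 3.497 -2.065
v 3.429 4.633 -4.039
v 4.017 4.699 -2.065
v 3.675 -3.834 -2.836
v 4.438 -4.118 -2.256
v 3.728 -4.45 -1.484
v 2.965 -4.166 -2.064
v 4.39 -3.748 -2.142
v 3.68 -4.08 -1.37
v 4.232 -3.391 -2.134
v 3.522 -3.723 -1.362
v 3.99 -3.102 -2.232
v 3.28 -3.433 -1.46
v 3.7 -2.924 -2.423
v 2.989 -3.255 -1.651
v 3.406 -2.885 -2.676
v 2.695 -3.216 -1.904
v 3.153 -2.99 -2.954
v 2.443 -3.321 -2.182
v 2.979 -3.224 -3.214
v 2.269 -3.555 -2.442
v 2.912 -3.55 -3.416
v 2.202 -3.882 -2.644
v 2.96 -3.92 -3.53
v 2.25 -4.252 -2.758
v 3.118 -4.277 -3.538
v 2.408 -4.609 -2.766
v 3.36 -4.567 -3.44
v 2.65 -4.898 -2.668
v 3.651 -4.745 -3.249
v 2.94 -5.076 -2.477
v 3.945 -4.784 -2.996
v 3.234 -5.115 -2.224
v 4.197 -4.679 -2.718
v 3.487 -5.01 -1.946
v 4.371 -4.445 -2.458
v 3.661 -4.776 -1.686
v 2.858 2.016 -2.79
v 3.714 1.632 -2.734
v 2.102 0.484 -1.75
v 3.709 1.839 -2.431
v 3.574 2.074 -2.184
v 3.33 2.3 -2.028
v 3.015 2.482 -1.989
v 2.675 2.594 -2.071
v 2.364 2.617 -2.263
v 2.127 2.55 -2.535
v 2.002 2.4 -2.846
v 2.007 2.193 -3.148
v 2.142 1.958 -3.396
v 2.386 1.732 -3.551
v 2.702 1.55 -3.591
v 3.041 1.438 -3.508
v 3.353 1.415 -3.316
v 3.589 1.482 -3.044
v 2.509 2.115 1.809
v 3.295 2.234 1.237
v 4.137 1.305 2.198
v 3.351 1.185 2.771
v 3.3 2.672 1.655
v 4.142 1.743 2.617
v 3.003 2.897 2.133
v 3.845 1.967 3.094
v 2.517 2.823 2.487
v 3.359 1.893 3.448
v 2.028 2.478 2.582
v 2.87 1.549 3.543
v 1.723 1.995 2.382
v 2.565 1.066 3.343
v 1.718 1.557 1.963
v 2.56 0.628 2.925
v 2.015 1.333 1.486
v 2.857 0.403 2.447
v 2.501 1.407 1.132
v 3.343 0.477 2.093
v 2.99 1.751 1.037
v 3.832 0.822 1.998
f 2 4 1
f 5 2 1
f 1 4 3
f 3 5 1
f 2 8 4
f 6 2 5
f 6 8 2
f 4 8 3
f 7 5 3
f 3 8 7
f 7 6 5
f 8 6 7
f 10 9 13
f 10 13 11
f 11 13 14
f 11 14 12
f 13 9 15
f 13 15 14
f 14 15 16
f 14 16 12
f 15 9 17
f 15 17 16
f 16 17 18
f 16 18 12
f 17 9 19
f 17 19 18
f 18 19 20
f 18 20 12
f 19 9 21
f 19 21 20
f 20 21 22
f 20 22 12
f 21 9 23
f 21 23 22
f 22 23 24
f 22 24 12
f 23 9 25
f 23 25 24
f 24 25 26
f 24 26 12
f 25 9 27
f 25 27 26
f 26 27 28
f 26 28 12
f 27 9 29
f 27 29 28
f 28 29 30
f 28 30 12
f 29 9 31
f 29 31 30
f 30 31 32
f 30 32 12
f 31 9 33
f 31 33 32
f 32 33 34
f 32 34 12
f 33 9 35
f 33 35 34
f 34 35 36
f 34 36 12
f 35 9 37
f 35 37 36
f 36 37 38
f 36 38 12
f 37 9 39
f 37 39 38
f 38 39 40
f 38 40 12
f 39 9 41
f 39 41 40
f 40 41 42
f 40 42 12
f 41 9 10
f 41 10 42
f 42 10 11
f 42 11 12
f 44 43 46
f 44 46 45
f 46 43 47
f 46 47 45
f 47 43 48
f 47 48 45
f 48 43 49
f 48 49 45
f 49 43 50
f 49 50 45
f 50 43 51
f 50 51 45
f 51 43 52
f 51 52 45
f 52 43 53
f 52 53 45
f 53 43 54
f 53 54 45
f 54 43 55
f 54 55 45
f 55 43 56
f 55 56 45
f 56 43 57
f 56 57 45
f 57 43 58
f 57 58 45
f 58 43 59
f 58 59 45
f 59 43 60
f 59 60 45
f 60 43 44
f 60 44 45
f 62 61 65
f 62 65 63
f 63 65 66
f 63 66 64
f 65 61 67
f 65 67 66
f 66 67 68
f 66 68 64
f 67 61 69
f 67 69 68
f 68 69 70
f 68 70 64
f 69 61 71
f 69 71 70
f 70 71 72
f 70 72 64
f 71 61 73
f 71 73 72
f 72 73 74
f 72 74 64
f 73 61 75
f 73 75 74
f 74 75 76
f 74 76 64
f 75 61 77
f 75 77 76
f 76 77 78
f 76 78 64
f 77 61 79
f 77 79 78
f 78 79 80
f 78 80 64
f 79 61 81
f 79 81 80
f 80 81 82
f 80 82 64
f 81 61 62
f 81 62 82
f 82 62 63
f 82 63 64



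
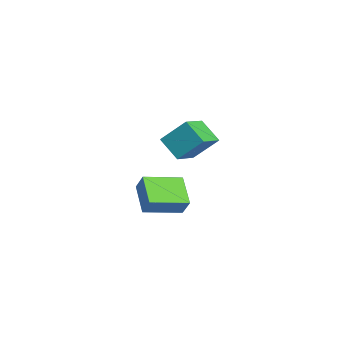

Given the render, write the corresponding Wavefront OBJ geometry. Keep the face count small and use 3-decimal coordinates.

v -2.643 0.394 -0.704
v -3.729 0.17 0.1
v -3.103 1.804 -0.932
v -4.189 1.58 -0.128
v -2.211 0.64 -0.052
v -3.297 0.416 0.752
v -2.671 2.05 -0.28
v -3.757 1.826 0.524
v 0.056 2.088 2.927
v -0.491 1.536 3.618
v 0.317 2.926 3.803
v -0.23 2.374 4.494
v 0.93 1.546 3.186
v 0.383 0.994 3.877
v 1.191 2.384 4.062
v 0.644 1.832 4.753
f 2 4 1
f 5 2 1
f 1 4 3
f 3 5 1
f 2 8 4
f 6 2 5
f 6 8 2
f 4 8 3
f 7 5 3
f 3 8 7
f 7 6 5
f 8 6 7
f 10 12 9
f 13 10 9
f 9 12 11
f 11 13 9
f 10 16 12
f 14 10 13
f 14 16 10
f 12 16 11
f 15 13 11
f 11 16 15
f 15 14 13
f 16 14 15



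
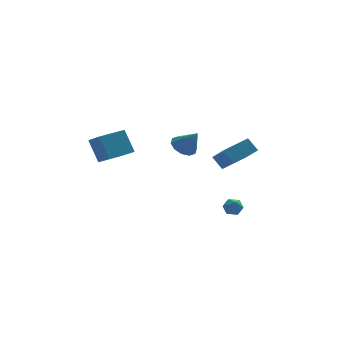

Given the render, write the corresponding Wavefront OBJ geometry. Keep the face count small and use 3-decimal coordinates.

v 2.892 0.818 0.31
v 3.138 -0.751 1.542
v 2.424 1.352 1.084
v 2.67 -0.218 2.315
v 4.55 1.498 0.845
v 4.796 -0.072 2.076
v 4.082 2.031 1.618
v 4.328 0.462 2.85
v 0.215 -0.896 3.254
v 0.883 -0.357 3.195
v 0.865 -1.564 4.506
v 0.516 -0.131 3.506
v 0.034 -0.197 3.721
v -0.378 -0.53 3.758
v -0.564 -1.003 3.602
v -0.453 -1.435 3.314
v -0.086 -1.661 3.002
v 0.396 -1.595 2.787
v 0.808 -1.262 2.751
v 0.994 -0.789 2.907
v -4.011 -0.347 2.385
v -4.44 0.464 3.828
v -4.448 0.725 1.653
v -4.878 1.536 3.095
v -2.402 0.364 2.465
v -2.832 1.175 3.907
v -2.84 1.436 1.732
v -3.269 2.247 3.175
v 2.763 -1.3 -1.131
v 3.028 -0.963 -1.636
v 2.912 -2.217 -1.664
v 3.177 -1.88 -2.169
v 3.502 -1.923 -1.594
v 3.41 -1.356 -1.264
v 2.53 -1.824 -2.036
v 2.438 -1.257 -1.706
v 2.884 -1.287 -2.195
v 3.484 -1.348 -1.922
v 2.456 -1.832 -1.378
v 3.056 -1.893 -1.105
f 2 4 1
f 5 2 1
f 1 4 3
f 3 5 1
f 2 8 4
f 6 2 5
f 6 8 2
f 4 8 3
f 7 5 3
f 3 8 7
f 7 6 5
f 8 6 7
f 10 9 12
f 10 12 11
f 12 9 13
f 12 13 11
f 13 9 14
f 13 14 11
f 14 9 15
f 14 15 11
f 15 9 16
f 15 16 11
f 16 9 17
f 16 17 11
f 17 9 18
f 17 18 11
f 18 9 19
f 18 19 11
f 19 9 20
f 19 20 11
f 20 9 10
f 20 10 11
f 22 24 21
f 25 22 21
f 21 24 23
f 23 25 21
f 22 28 24
f 26 22 25
f 26 28 22
f 24 28 23
f 27 25 23
f 23 28 27
f 27 26 25
f 28 26 27
f 29 40 34
f 29 34 30
f 29 30 36
f 29 36 39
f 29 39 40
f 30 34 38
f 34 40 33
f 40 39 31
f 39 36 35
f 36 30 37
f 32 38 33
f 32 33 31
f 32 31 35
f 32 35 37
f 32 37 38
f 33 38 34
f 31 33 40
f 35 31 39
f 37 35 36
f 38 37 30



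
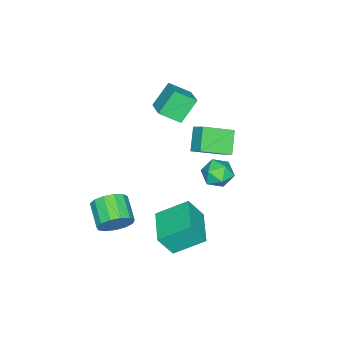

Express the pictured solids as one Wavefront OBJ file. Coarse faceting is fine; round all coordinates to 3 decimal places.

v -3.44 -2.372 -0.748
v -2.852 -3.47 0.089
v -4.482 -1.925 0.572
v -3.894 -3.022 1.409
v -2.406 -1.438 -0.249
v -1.818 -2.535 0.588
v -3.448 -0.99 1.071
v -2.86 -2.088 1.908
v 3.804 -2.116 -4.233
v 4.345 -2.124 -3.333
v 3.257 -3.151 -2.687
v 2.716 -3.144 -3.587
v 3.955 -1.682 -3.289
v 2.866 -2.709 -2.643
v 3.516 -1.378 -3.544
v 2.428 -2.405 -2.898
v 3.169 -1.308 -4.018
v 2.081 -2.336 -3.372
v 3.023 -1.495 -4.56
v 1.935 -2.523 -3.914
v 3.126 -1.879 -4.999
v 2.038 -2.907 -4.353
v 3.443 -2.339 -5.194
v 2.355 -3.366 -4.548
v 3.876 -2.727 -5.084
v 2.788 -3.755 -4.438
v 4.285 -2.922 -4.704
v 3.197 -3.949 -4.058
v 4.542 -2.861 -4.174
v 3.454 -3.888 -3.528
v 4.564 -2.563 -3.663
v 3.476 -3.591 -3.017
v -1.475 1.884 -2.557
v -0.528 2.123 -2.709
v -1.072 1.157 -1.191
v -0.125 1.396 -1.343
v -0.784 2.101 -1.131
v -1.034 2.55 -1.975
v -0.566 0.73 -1.925
v -0.816 1.179 -2.769
v 0.033 1.41 -2.319
v -0.101 2.257 -1.828
v -1.499 1.023 -2.072
v -1.633 1.87 -1.581
v 2.749 -0.262 -3.313
v 1.878 1.259 -2.231
v 2.275 0.41 -4.639
v 1.404 1.931 -3.557
v 4.576 0.849 -3.403
v 3.705 2.37 -2.321
v 4.102 1.521 -4.729
v 3.231 3.042 -3.647
v -3.31 0.789 -0.682
v -2.952 1.557 -0.028
v -2.228 1.192 -1.746
v -1.87 1.96 -1.092
v -2.03 -0.5 0.132
v -1.672 0.268 0.786
v -0.948 -0.097 -0.932
v -0.59 0.671 -0.278
f 2 4 1
f 5 2 1
f 1 4 3
f 3 5 1
f 2 8 4
f 6 2 5
f 6 8 2
f 4 8 3
f 7 5 3
f 3 8 7
f 7 6 5
f 8 6 7
f 10 9 13
f 10 13 11
f 11 13 14
f 11 14 12
f 13 9 15
f 13 15 14
f 14 15 16
f 14 16 12
f 15 9 17
f 15 17 16
f 16 17 18
f 16 18 12
f 17 9 19
f 17 19 18
f 18 19 20
f 18 20 12
f 19 9 21
f 19 21 20
f 20 21 22
f 20 22 12
f 21 9 23
f 21 23 22
f 22 23 24
f 22 24 12
f 23 9 25
f 23 25 24
f 24 25 26
f 24 26 12
f 25 9 27
f 25 27 26
f 26 27 28
f 26 28 12
f 27 9 29
f 27 29 28
f 28 29 30
f 28 30 12
f 29 9 31
f 29 31 30
f 30 31 32
f 30 32 12
f 31 9 10
f 31 10 32
f 32 10 11
f 32 11 12
f 33 44 38
f 33 38 34
f 33 34 40
f 33 40 43
f 33 43 44
f 34 38 42
f 38 44 37
f 44 43 35
f 43 40 39
f 40 34 41
f 36 42 37
f 36 37 35
f 36 35 39
f 36 39 41
f 36 41 42
f 37 42 38
f 35 37 44
f 39 35 43
f 41 39 40
f 42 41 34
f 46 48 45
f 49 46 45
f 45 48 47
f 47 49 45
f 46 52 48
f 50 46 49
f 50 52 46
f 48 52 47
f 51 49 47
f 47 52 51
f 51 50 49
f 52 50 51
f 54 56 53
f 57 54 53
f 53 56 55
f 55 57 53
f 54 60 56
f 58 54 57
f 58 60 54
f 56 60 55
f 59 57 55
f 55 60 59
f 59 58 57
f 60 58 59



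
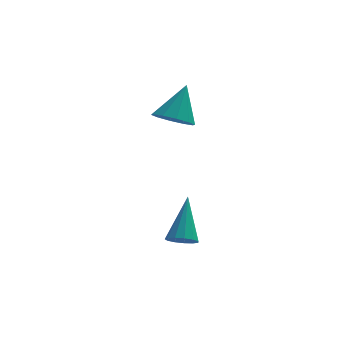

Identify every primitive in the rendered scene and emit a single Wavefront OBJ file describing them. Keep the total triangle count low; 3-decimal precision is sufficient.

v -3.212 1.939 2.712
v -2.398 2.124 2.281
v -2.608 2.861 4.248
v -2.765 2.558 2.164
v -3.303 2.756 2.257
v -3.807 2.642 2.524
v -4.083 2.26 2.863
v -4.027 1.754 3.144
v -3.659 1.32 3.26
v -3.121 1.122 3.167
v -2.618 1.236 2.901
v -2.341 1.618 2.562
v -3.134 -3.255 -1.307
v -2.725 -3.683 -1.015
v -2.826 -1.845 0.327
v -2.515 -3.471 -1.237
v -2.501 -3.191 -1.482
v -2.688 -2.931 -1.67
v -3.017 -2.774 -1.744
v -3.383 -2.769 -1.679
v -3.67 -2.919 -1.496
v -3.787 -3.175 -1.253
v -3.697 -3.456 -1.027
v -3.428 -3.674 -0.89
v -3.065 -3.758 -0.886
f 2 1 4
f 2 4 3
f 4 1 5
f 4 5 3
f 5 1 6
f 5 6 3
f 6 1 7
f 6 7 3
f 7 1 8
f 7 8 3
f 8 1 9
f 8 9 3
f 9 1 10
f 9 10 3
f 10 1 11
f 10 11 3
f 11 1 12
f 11 12 3
f 12 1 2
f 12 2 3
f 14 13 16
f 14 16 15
f 16 13 17
f 16 17 15
f 17 13 18
f 17 18 15
f 18 13 19
f 18 19 15
f 19 13 20
f 19 20 15
f 20 13 21
f 20 21 15
f 21 13 22
f 21 22 15
f 22 13 23
f 22 23 15
f 23 13 24
f 23 24 15
f 24 13 25
f 24 25 15
f 25 13 14
f 25 14 15



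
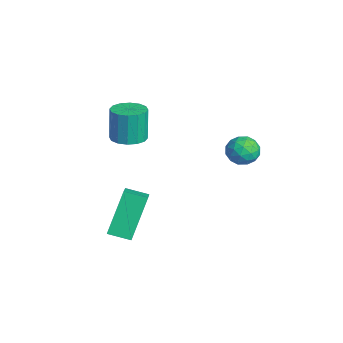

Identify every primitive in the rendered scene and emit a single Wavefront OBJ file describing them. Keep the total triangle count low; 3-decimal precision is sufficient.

v -2.003 0.45 -0.166
v -1.612 0.915 0.037
v -1.188 -0.075 -0.537
v -0.797 0.39 -0.334
v -1.097 0.016 0.091
v -1.6 0.34 0.321
v -1.2 0.5 -0.821
v -1.703 0.824 -0.591
v -1.115 0.946 -0.368
v -1.051 0.647 0.196
v -1.749 0.193 -0.696
v -1.685 -0.106 -0.132
v -1.879 0.728 -0.032
v -0.921 0.112 -0.468
v -1.097 -0.109 -0.218
v -0.867 0.165 -0.099
v -1.873 0.39 0.135
v -1.642 0.664 0.254
v -1.34 0.135 0.286
v -1.158 0.176 -0.754
v -0.927 0.45 -0.635
v -1.933 0.675 -0.401
v -1.703 0.949 -0.282
v -1.46 0.705 -0.786
v -1.357 1.02 -0.151
v -0.878 0.712 -0.368
v -1.115 0.776 -0.654
v -1.411 0.967 -0.52
v -1.319 0.844 0.181
v -0.84 0.536 -0.037
v -1.017 0.316 0.213
v -1.313 0.506 0.348
v -1.027 0.863 -0.057
v -1.96 0.304 -0.463
v -1.481 -0.004 -0.681
v -1.487 0.334 -0.848
v -1.783 0.524 -0.713
v -1.922 0.128 -0.132
v -1.443 -0.18 -0.349
v -1.389 -0.127 0.02
v -1.685 0.064 0.154
v -1.773 -0.023 -0.443
v -3.066 -3.167 -0.076
v -2.43 -3.018 0.016
v -2.637 -2.944 1.328
v -3.274 -3.093 1.236
v -2.586 -2.717 -0.025
v -2.793 -2.643 1.286
v -2.871 -2.537 -0.081
v -3.078 -2.462 1.231
v -3.208 -2.525 -0.135
v -3.415 -2.451 1.177
v -3.507 -2.686 -0.173
v -3.715 -2.611 1.139
v -3.688 -2.975 -0.185
v -3.896 -2.901 1.127
v -3.703 -3.316 -0.168
v -3.91 -3.242 1.144
v -3.547 -3.617 -0.126
v -3.754 -3.543 1.185
v -3.262 -3.798 -0.071
v -3.469 -3.723 1.241
v -2.925 -3.809 -0.017
v -3.132 -3.735 1.295
v -2.625 -3.649 0.021
v -2.833 -3.574 1.333
v -2.444 -3.359 0.033
v -2.652 -3.285 1.345
v -1.486 -3.678 -1.472
v -0.622 -3.937 -0.953
v -1.135 -2.934 -1.685
v -0.271 -3.193 -1.166
v -0.809 -4.427 -2.974
v 0.055 -4.686 -2.455
v -0.458 -3.683 -3.187
v 0.406 -3.942 -2.668
f 1 38 17
f 38 12 41
f 17 41 6
f 38 41 17
f 1 17 13
f 17 6 18
f 13 18 2
f 17 18 13
f 1 13 22
f 13 2 23
f 22 23 8
f 13 23 22
f 1 22 34
f 22 8 37
f 34 37 11
f 22 37 34
f 1 34 38
f 34 11 42
f 38 42 12
f 34 42 38
f 2 18 29
f 18 6 32
f 29 32 10
f 18 32 29
f 6 41 19
f 41 12 40
f 19 40 5
f 41 40 19
f 12 42 39
f 42 11 35
f 39 35 3
f 42 35 39
f 11 37 36
f 37 8 24
f 36 24 7
f 37 24 36
f 8 23 28
f 23 2 25
f 28 25 9
f 23 25 28
f 4 30 16
f 30 10 31
f 16 31 5
f 30 31 16
f 4 16 14
f 16 5 15
f 14 15 3
f 16 15 14
f 4 14 21
f 14 3 20
f 21 20 7
f 14 20 21
f 4 21 26
f 21 7 27
f 26 27 9
f 21 27 26
f 4 26 30
f 26 9 33
f 30 33 10
f 26 33 30
f 5 31 19
f 31 10 32
f 19 32 6
f 31 32 19
f 3 15 39
f 15 5 40
f 39 40 12
f 15 40 39
f 7 20 36
f 20 3 35
f 36 35 11
f 20 35 36
f 9 27 28
f 27 7 24
f 28 24 8
f 27 24 28
f 10 33 29
f 33 9 25
f 29 25 2
f 33 25 29
f 44 43 47
f 44 47 45
f 45 47 48
f 45 48 46
f 47 43 49
f 47 49 48
f 48 49 50
f 48 50 46
f 49 43 51
f 49 51 50
f 50 51 52
f 50 52 46
f 51 43 53
f 51 53 52
f 52 53 54
f 52 54 46
f 53 43 55
f 53 55 54
f 54 55 56
f 54 56 46
f 55 43 57
f 55 57 56
f 56 57 58
f 56 58 46
f 57 43 59
f 57 59 58
f 58 59 60
f 58 60 46
f 59 43 61
f 59 61 60
f 60 61 62
f 60 62 46
f 61 43 63
f 61 63 62
f 62 63 64
f 62 64 46
f 63 43 65
f 63 65 64
f 64 65 66
f 64 66 46
f 65 43 67
f 65 67 66
f 66 67 68
f 66 68 46
f 67 43 44
f 67 44 68
f 68 44 45
f 68 45 46
f 70 72 69
f 73 70 69
f 69 72 71
f 71 73 69
f 70 76 72
f 74 70 73
f 74 76 70
f 72 76 71
f 75 73 71
f 71 76 75
f 75 74 73
f 76 74 75



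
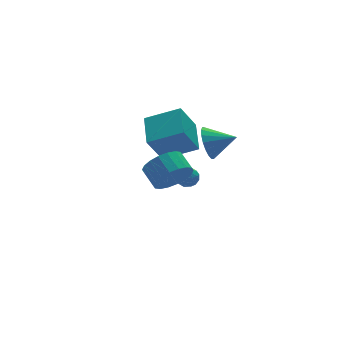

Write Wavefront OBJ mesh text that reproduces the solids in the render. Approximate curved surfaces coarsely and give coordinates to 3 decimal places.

v -3.787 -2.998 2.899
v -3.317 -3.426 3.772
v -3.343 -2.391 4.294
v -3.813 -1.962 3.421
v -2.942 -3.284 3.507
v -2.967 -2.248 4.029
v -2.734 -3.084 3.122
v -2.76 -2.049 3.644
v -2.735 -2.868 2.693
v -2.761 -1.832 3.215
v -2.944 -2.677 2.305
v -2.97 -1.642 2.827
v -3.32 -2.55 2.034
v -3.346 -1.515 2.556
v -3.789 -2.512 1.935
v -3.815 -1.476 2.457
v -4.257 -2.569 2.026
v -4.283 -1.534 2.548
v -4.633 -2.712 2.291
v -4.658 -1.676 2.813
v -4.84 -2.911 2.676
v -4.866 -1.876 3.198
v -4.839 -3.128 3.105
v -4.865 -2.092 3.627
v -4.63 -3.318 3.493
v -4.656 -2.283 4.015
v -4.254 -3.445 3.764
v -4.28 -2.41 4.286
v -3.785 -3.484 3.863
v -3.811 -2.448 4.385
v 0.079 3.514 -2.684
v 0.688 3.807 -2.783
v 0.572 2.653 -2.197
v 1.181 2.946 -2.296
v 0.74 3.216 -1.85
v 0.436 3.749 -2.15
v 0.824 2.711 -2.83
v 0.52 3.244 -3.13
v 1.149 3.311 -2.873
v 1.097 3.623 -2.267
v 0.163 2.837 -2.713
v 0.111 3.149 -2.107
v 0.34 3.737 -2.776
v 0.92 2.723 -2.204
v 0.661 2.883 -1.941
v 1.019 3.055 -2
v 0.192 3.702 -2.404
v 0.55 3.874 -2.462
v 0.581 3.527 -1.914
v 0.71 2.586 -2.518
v 1.068 2.758 -2.576
v 0.241 3.405 -2.98
v 0.599 3.577 -3.039
v 0.679 2.933 -3.066
v 0.969 3.617 -2.887
v 1.259 3.11 -2.601
v 1.049 2.972 -2.915
v 0.87 3.286 -3.091
v 0.939 3.8 -2.531
v 1.229 3.294 -2.245
v 0.969 3.453 -1.983
v 0.79 3.766 -2.159
v 1.21 3.509 -2.584
v 0.031 3.166 -2.735
v 0.321 2.66 -2.449
v 0.47 2.694 -2.821
v 0.291 3.007 -2.997
v 0.001 3.35 -2.379
v 0.291 2.843 -2.093
v 0.39 3.174 -1.889
v 0.211 3.488 -2.065
v 0.05 2.951 -2.396
v -2.807 -0.203 2.231
v -3.75 -0.329 3.829
v -2.047 1.405 2.806
v -2.99 1.279 4.404
v -1.31 -1.199 3.036
v -2.253 -1.325 4.634
v -0.55 0.409 3.611
v -1.493 0.283 5.209
v -0.811 -1.206 3.311
v -0.304 -0.994 2.464
v 0.351 -1.994 3.809
v -0.19 -0.654 2.736
v -0.2 -0.424 3.122
v -0.33 -0.349 3.545
v -0.556 -0.443 3.922
v -0.832 -0.689 4.178
v -1.104 -1.037 4.262
v -1.318 -1.418 4.158
v -1.432 -1.757 3.886
v -1.422 -1.987 3.5
v -1.292 -2.063 3.076
v -1.066 -1.968 2.699
v -0.79 -1.723 2.443
v -0.517 -1.375 2.359
f 2 1 5
f 2 5 3
f 3 5 6
f 3 6 4
f 5 1 7
f 5 7 6
f 6 7 8
f 6 8 4
f 7 1 9
f 7 9 8
f 8 9 10
f 8 10 4
f 9 1 11
f 9 11 10
f 10 11 12
f 10 12 4
f 11 1 13
f 11 13 12
f 12 13 14
f 12 14 4
f 13 1 15
f 13 15 14
f 14 15 16
f 14 16 4
f 15 1 17
f 15 17 16
f 16 17 18
f 16 18 4
f 17 1 19
f 17 19 18
f 18 19 20
f 18 20 4
f 19 1 21
f 19 21 20
f 20 21 22
f 20 22 4
f 21 1 23
f 21 23 22
f 22 23 24
f 22 24 4
f 23 1 25
f 23 25 24
f 24 25 26
f 24 26 4
f 25 1 27
f 25 27 26
f 26 27 28
f 26 28 4
f 27 1 29
f 27 29 28
f 28 29 30
f 28 30 4
f 29 1 2
f 29 2 30
f 30 2 3
f 30 3 4
f 31 68 47
f 68 42 71
f 47 71 36
f 68 71 47
f 31 47 43
f 47 36 48
f 43 48 32
f 47 48 43
f 31 43 52
f 43 32 53
f 52 53 38
f 43 53 52
f 31 52 64
f 52 38 67
f 64 67 41
f 52 67 64
f 31 64 68
f 64 41 72
f 68 72 42
f 64 72 68
f 32 48 59
f 48 36 62
f 59 62 40
f 48 62 59
f 36 71 49
f 71 42 70
f 49 70 35
f 71 70 49
f 42 72 69
f 72 41 65
f 69 65 33
f 72 65 69
f 41 67 66
f 67 38 54
f 66 54 37
f 67 54 66
f 38 53 58
f 53 32 55
f 58 55 39
f 53 55 58
f 34 60 46
f 60 40 61
f 46 61 35
f 60 61 46
f 34 46 44
f 46 35 45
f 44 45 33
f 46 45 44
f 34 44 51
f 44 33 50
f 51 50 37
f 44 50 51
f 34 51 56
f 51 37 57
f 56 57 39
f 51 57 56
f 34 56 60
f 56 39 63
f 60 63 40
f 56 63 60
f 35 61 49
f 61 40 62
f 49 62 36
f 61 62 49
f 33 45 69
f 45 35 70
f 69 70 42
f 45 70 69
f 37 50 66
f 50 33 65
f 66 65 41
f 50 65 66
f 39 57 58
f 57 37 54
f 58 54 38
f 57 54 58
f 40 63 59
f 63 39 55
f 59 55 32
f 63 55 59
f 74 76 73
f 77 74 73
f 73 76 75
f 75 77 73
f 74 80 76
f 78 74 77
f 78 80 74
f 76 80 75
f 79 77 75
f 75 80 79
f 79 78 77
f 80 78 79
f 82 81 84
f 82 84 83
f 84 81 85
f 84 85 83
f 85 81 86
f 85 86 83
f 86 81 87
f 86 87 83
f 87 81 88
f 87 88 83
f 88 81 89
f 88 89 83
f 89 81 90
f 89 90 83
f 90 81 91
f 90 91 83
f 91 81 92
f 91 92 83
f 92 81 93
f 92 93 83
f 93 81 94
f 93 94 83
f 94 81 95
f 94 95 83
f 95 81 96
f 95 96 83
f 96 81 82
f 96 82 83



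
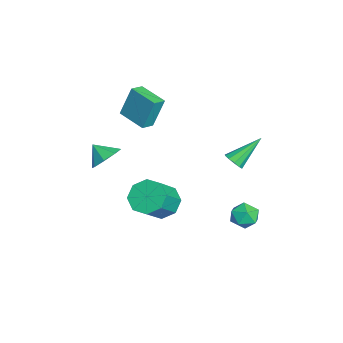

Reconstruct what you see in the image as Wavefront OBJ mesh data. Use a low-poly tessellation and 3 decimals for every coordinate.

v 1.287 -0.479 0.216
v 2.056 0.219 -0.079
v 3.223 -0.523 1.21
v 2.453 -1.221 1.504
v 1.576 0.514 0.526
v 2.742 -0.228 1.815
v 0.926 0.227 0.949
v 2.092 -0.515 2.237
v 0.488 -0.473 0.942
v 1.654 -1.215 2.231
v 0.517 -1.177 0.51
v 1.684 -1.919 1.799
v 0.998 -1.472 -0.095
v 2.164 -2.214 1.194
v 1.648 -1.185 -0.517
v 2.814 -1.927 0.771
v 2.086 -0.485 -0.511
v 3.252 -1.227 0.778
v 0.325 3.181 2.538
v 0.683 3.605 2.26
v -0.365 4.619 3.842
v 0.343 3.602 2.083
v -0.004 3.439 2.08
v -0.225 3.178 2.251
v -0.236 2.917 2.532
v -0.033 2.758 2.815
v 0.307 2.76 2.992
v 0.653 2.923 2.996
v 0.874 3.185 2.824
v 0.886 3.445 2.543
v 0.248 4.486 -2.101
v 1.043 4.33 -1.748
v -0.243 3.27 -1.532
v 0.552 3.114 -1.179
v 0.056 3.778 -0.874
v 0.359 4.53 -1.226
v 0.441 3.07 -2.054
v 0.744 3.822 -2.406
v 1.162 3.455 -1.719
v 0.924 3.892 -0.99
v -0.124 3.708 -2.29
v -0.362 4.145 -1.561
v -1.001 -3.28 1.89
v -0.243 -3.878 1.8
v -1.479 -4 2.65
v -0.146 -3.376 2.338
v -0.55 -2.817 2.613
v -1.218 -2.53 2.465
v -1.759 -2.682 1.981
v -1.856 -3.185 1.443
v -1.452 -3.743 1.167
v -0.784 -4.031 1.315
v -4.244 -2.616 3.153
v -4.348 -1.985 5.006
v -4.847 -2.06 2.93
v -4.951 -1.429 4.782
v -3.029 -1.431 2.818
v -3.133 -0.8 4.67
v -3.632 -0.875 2.594
v -3.736 -0.244 4.447
f 2 1 5
f 2 5 3
f 3 5 6
f 3 6 4
f 5 1 7
f 5 7 6
f 6 7 8
f 6 8 4
f 7 1 9
f 7 9 8
f 8 9 10
f 8 10 4
f 9 1 11
f 9 11 10
f 10 11 12
f 10 12 4
f 11 1 13
f 11 13 12
f 12 13 14
f 12 14 4
f 13 1 15
f 13 15 14
f 14 15 16
f 14 16 4
f 15 1 17
f 15 17 16
f 16 17 18
f 16 18 4
f 17 1 2
f 17 2 18
f 18 2 3
f 18 3 4
f 20 19 22
f 20 22 21
f 22 19 23
f 22 23 21
f 23 19 24
f 23 24 21
f 24 19 25
f 24 25 21
f 25 19 26
f 25 26 21
f 26 19 27
f 26 27 21
f 27 19 28
f 27 28 21
f 28 19 29
f 28 29 21
f 29 19 30
f 29 30 21
f 30 19 20
f 30 20 21
f 31 42 36
f 31 36 32
f 31 32 38
f 31 38 41
f 31 41 42
f 32 36 40
f 36 42 35
f 42 41 33
f 41 38 37
f 38 32 39
f 34 40 35
f 34 35 33
f 34 33 37
f 34 37 39
f 34 39 40
f 35 40 36
f 33 35 42
f 37 33 41
f 39 37 38
f 40 39 32
f 44 43 46
f 44 46 45
f 46 43 47
f 46 47 45
f 47 43 48
f 47 48 45
f 48 43 49
f 48 49 45
f 49 43 50
f 49 50 45
f 50 43 51
f 50 51 45
f 51 43 52
f 51 52 45
f 52 43 44
f 52 44 45
f 54 56 53
f 57 54 53
f 53 56 55
f 55 57 53
f 54 60 56
f 58 54 57
f 58 60 54
f 56 60 55
f 59 57 55
f 55 60 59
f 59 58 57
f 60 58 59



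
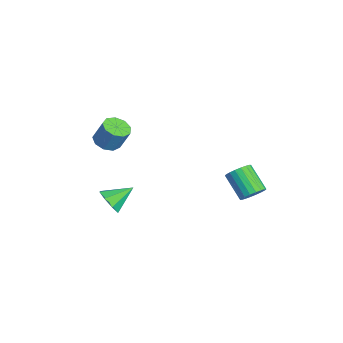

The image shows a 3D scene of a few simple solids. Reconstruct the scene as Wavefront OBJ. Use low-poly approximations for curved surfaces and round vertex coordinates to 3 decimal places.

v -1.463 -2.776 2.938
v -0.784 -3.061 2.859
v -0.459 -2.609 4.023
v -1.137 -2.324 4.102
v -0.796 -2.588 2.679
v -0.47 -2.137 3.842
v -1.119 -2.203 2.62
v -0.793 -1.752 3.783
v -1.603 -2.086 2.71
v -1.278 -1.634 3.873
v -2.022 -2.292 2.907
v -1.696 -1.84 4.07
v -2.179 -2.724 3.118
v -1.853 -2.272 4.282
v -2.001 -3.18 3.246
v -1.675 -2.729 4.409
v -1.571 -3.448 3.229
v -1.246 -2.996 4.393
v -1.091 -3.4 3.076
v -0.765 -2.949 4.24
v 0.244 4.066 -0.805
v 0.742 3.782 -0.386
v -0.407 3.291 0.645
v -0.904 3.574 0.225
v 0.716 4.077 -0.275
v -0.433 3.585 0.756
v 0.596 4.369 -0.269
v -0.552 3.878 0.762
v 0.407 4.601 -0.369
v -0.742 4.11 0.662
v 0.186 4.728 -0.556
v -0.963 4.236 0.475
v -0.024 4.723 -0.792
v -1.173 4.231 0.239
v -0.181 4.588 -1.031
v -1.33 4.096 0
v -0.253 4.349 -1.225
v -1.402 3.858 -0.194
v -0.227 4.055 -1.336
v -1.376 3.563 -0.305
v -0.108 3.762 -1.342
v -1.256 3.271 -0.311
v 0.082 3.53 -1.242
v -1.067 3.039 -0.211
v 0.303 3.404 -1.055
v -0.846 2.912 -0.024
v 0.513 3.409 -0.819
v -0.636 2.917 0.212
v 0.67 3.544 -0.58
v -0.479 3.052 0.451
v -3.149 -2.446 -2.885
v -2.326 -2.44 -2.673
v -3.351 -1.174 -2.135
v -2.442 -2.129 -3.233
v -2.972 -2.004 -3.588
v -3.606 -2.137 -3.532
v -3.973 -2.452 -3.096
v -3.857 -2.763 -2.536
v -3.327 -2.889 -2.181
v -2.693 -2.755 -2.238
f 2 1 5
f 2 5 3
f 3 5 6
f 3 6 4
f 5 1 7
f 5 7 6
f 6 7 8
f 6 8 4
f 7 1 9
f 7 9 8
f 8 9 10
f 8 10 4
f 9 1 11
f 9 11 10
f 10 11 12
f 10 12 4
f 11 1 13
f 11 13 12
f 12 13 14
f 12 14 4
f 13 1 15
f 13 15 14
f 14 15 16
f 14 16 4
f 15 1 17
f 15 17 16
f 16 17 18
f 16 18 4
f 17 1 19
f 17 19 18
f 18 19 20
f 18 20 4
f 19 1 2
f 19 2 20
f 20 2 3
f 20 3 4
f 22 21 25
f 22 25 23
f 23 25 26
f 23 26 24
f 25 21 27
f 25 27 26
f 26 27 28
f 26 28 24
f 27 21 29
f 27 29 28
f 28 29 30
f 28 30 24
f 29 21 31
f 29 31 30
f 30 31 32
f 30 32 24
f 31 21 33
f 31 33 32
f 32 33 34
f 32 34 24
f 33 21 35
f 33 35 34
f 34 35 36
f 34 36 24
f 35 21 37
f 35 37 36
f 36 37 38
f 36 38 24
f 37 21 39
f 37 39 38
f 38 39 40
f 38 40 24
f 39 21 41
f 39 41 40
f 40 41 42
f 40 42 24
f 41 21 43
f 41 43 42
f 42 43 44
f 42 44 24
f 43 21 45
f 43 45 44
f 44 45 46
f 44 46 24
f 45 21 47
f 45 47 46
f 46 47 48
f 46 48 24
f 47 21 49
f 47 49 48
f 48 49 50
f 48 50 24
f 49 21 22
f 49 22 50
f 50 22 23
f 50 23 24
f 52 51 54
f 52 54 53
f 54 51 55
f 54 55 53
f 55 51 56
f 55 56 53
f 56 51 57
f 56 57 53
f 57 51 58
f 57 58 53
f 58 51 59
f 58 59 53
f 59 51 60
f 59 60 53
f 60 51 52
f 60 52 53



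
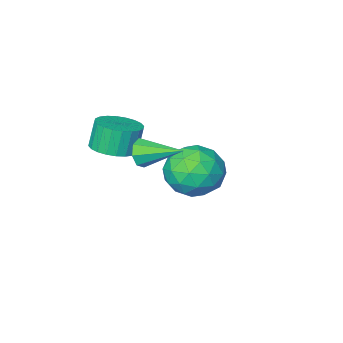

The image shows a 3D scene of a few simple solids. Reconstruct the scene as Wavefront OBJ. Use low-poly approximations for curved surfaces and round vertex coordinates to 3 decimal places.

v 0.786 2.507 3.662
v 1.077 2.517 4.129
v 0.014 3.633 4.118
v 1.248 2.756 3.828
v 1.149 2.85 3.43
v 0.838 2.742 3.167
v 0.496 2.497 3.195
v 0.325 2.258 3.496
v 0.424 2.164 3.894
v 0.735 2.272 4.156
v -2.615 0.331 0.808
v -2.04 -0.597 0.644
v -3.52 0.037 -0.704
v -2.945 -0.891 -0.868
v -3.673 -0.832 -0.04
v -3.114 -0.65 0.894
v -2.446 0.09 -0.954
v -1.887 0.272 -0.02
v -1.936 -0.746 -0.445
v -2.694 -1.316 0.12
v -2.866 0.756 -0.18
v -3.624 0.186 0.385
v -2.248 -0.107 0.859
v -3.312 -0.453 -0.919
v -3.74 -0.418 -0.432
v -3.402 -0.963 -0.528
v -2.879 -0.138 1.006
v -2.541 -0.684 0.909
v -3.501 -0.822 0.507
v -3.019 0.124 -0.969
v -2.681 -0.422 -1.066
v -2.158 0.403 0.468
v -1.82 -0.142 0.372
v -2.059 0.262 -0.567
v -1.849 -0.74 0.122
v -2.381 -0.913 -0.766
v -2.087 -0.336 -0.817
v -1.759 -0.23 -0.268
v -2.294 -1.075 0.454
v -2.826 -1.248 -0.434
v -3.254 -1.213 0.052
v -2.926 -1.106 0.601
v -2.233 -1.163 -0.186
v -2.734 0.688 0.374
v -3.266 0.515 -0.514
v -2.634 0.546 -0.661
v -2.306 0.653 -0.112
v -3.179 0.353 0.706
v -3.711 0.18 -0.182
v -3.801 -0.33 0.208
v -3.473 -0.224 0.757
v -3.327 0.603 0.126
v 0.617 0.462 2.64
v 1.153 0.993 2.836
v 0.88 0.91 3.815
v 0.343 0.378 3.62
v 0.911 1.17 2.783
v 0.637 1.086 3.762
v 0.624 1.239 2.709
v 0.35 1.155 3.688
v 0.336 1.189 2.624
v 0.062 1.106 3.603
v 0.09 1.029 2.542
v -0.183 0.945 3.521
v -0.075 0.782 2.475
v -0.348 0.699 3.454
v -0.135 0.487 2.433
v -0.408 0.403 3.412
v -0.08 0.188 2.422
v -0.354 0.104 3.401
v 0.08 -0.07 2.445
v -0.193 -0.153 3.424
v 0.323 -0.246 2.498
v 0.049 -0.33 3.477
v 0.61 -0.315 2.572
v 0.336 -0.399 3.551
v 0.898 -0.266 2.657
v 0.624 -0.349 3.636
v 1.143 -0.105 2.739
v 0.87 -0.189 3.718
v 1.308 0.141 2.806
v 1.035 0.058 3.785
v 1.368 0.437 2.848
v 1.095 0.353 3.827
v 1.314 0.736 2.859
v 1.04 0.652 3.838
f 2 1 4
f 2 4 3
f 4 1 5
f 4 5 3
f 5 1 6
f 5 6 3
f 6 1 7
f 6 7 3
f 7 1 8
f 7 8 3
f 8 1 9
f 8 9 3
f 9 1 10
f 9 10 3
f 10 1 2
f 10 2 3
f 11 48 27
f 48 22 51
f 27 51 16
f 48 51 27
f 11 27 23
f 27 16 28
f 23 28 12
f 27 28 23
f 11 23 32
f 23 12 33
f 32 33 18
f 23 33 32
f 11 32 44
f 32 18 47
f 44 47 21
f 32 47 44
f 11 44 48
f 44 21 52
f 48 52 22
f 44 52 48
f 12 28 39
f 28 16 42
f 39 42 20
f 28 42 39
f 16 51 29
f 51 22 50
f 29 50 15
f 51 50 29
f 22 52 49
f 52 21 45
f 49 45 13
f 52 45 49
f 21 47 46
f 47 18 34
f 46 34 17
f 47 34 46
f 18 33 38
f 33 12 35
f 38 35 19
f 33 35 38
f 14 40 26
f 40 20 41
f 26 41 15
f 40 41 26
f 14 26 24
f 26 15 25
f 24 25 13
f 26 25 24
f 14 24 31
f 24 13 30
f 31 30 17
f 24 30 31
f 14 31 36
f 31 17 37
f 36 37 19
f 31 37 36
f 14 36 40
f 36 19 43
f 40 43 20
f 36 43 40
f 15 41 29
f 41 20 42
f 29 42 16
f 41 42 29
f 13 25 49
f 25 15 50
f 49 50 22
f 25 50 49
f 17 30 46
f 30 13 45
f 46 45 21
f 30 45 46
f 19 37 38
f 37 17 34
f 38 34 18
f 37 34 38
f 20 43 39
f 43 19 35
f 39 35 12
f 43 35 39
f 54 53 57
f 54 57 55
f 55 57 58
f 55 58 56
f 57 53 59
f 57 59 58
f 58 59 60
f 58 60 56
f 59 53 61
f 59 61 60
f 60 61 62
f 60 62 56
f 61 53 63
f 61 63 62
f 62 63 64
f 62 64 56
f 63 53 65
f 63 65 64
f 64 65 66
f 64 66 56
f 65 53 67
f 65 67 66
f 66 67 68
f 66 68 56
f 67 53 69
f 67 69 68
f 68 69 70
f 68 70 56
f 69 53 71
f 69 71 70
f 70 71 72
f 70 72 56
f 71 53 73
f 71 73 72
f 72 73 74
f 72 74 56
f 73 53 75
f 73 75 74
f 74 75 76
f 74 76 56
f 75 53 77
f 75 77 76
f 76 77 78
f 76 78 56
f 77 53 79
f 77 79 78
f 78 79 80
f 78 80 56
f 79 53 81
f 79 81 80
f 80 81 82
f 80 82 56
f 81 53 83
f 81 83 82
f 82 83 84
f 82 84 56
f 83 53 85
f 83 85 84
f 84 85 86
f 84 86 56
f 85 53 54
f 85 54 86
f 86 54 55
f 86 55 56

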